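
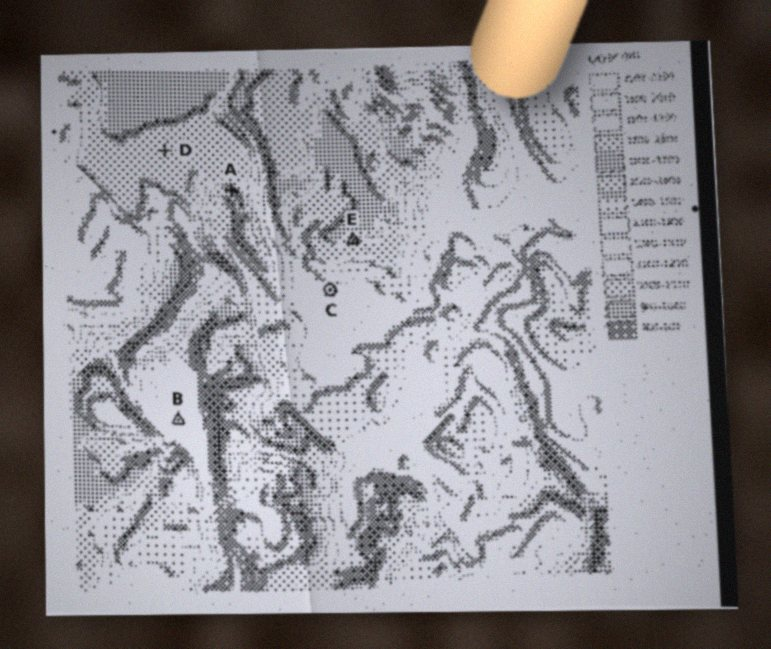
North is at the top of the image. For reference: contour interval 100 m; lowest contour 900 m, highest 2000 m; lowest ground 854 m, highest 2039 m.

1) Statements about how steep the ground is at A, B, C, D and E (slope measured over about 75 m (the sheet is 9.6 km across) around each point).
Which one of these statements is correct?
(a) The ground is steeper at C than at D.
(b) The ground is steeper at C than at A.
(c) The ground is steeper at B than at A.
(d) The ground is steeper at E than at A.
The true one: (a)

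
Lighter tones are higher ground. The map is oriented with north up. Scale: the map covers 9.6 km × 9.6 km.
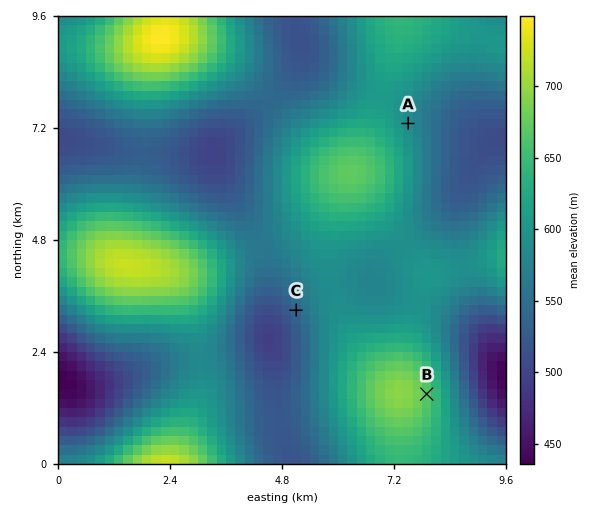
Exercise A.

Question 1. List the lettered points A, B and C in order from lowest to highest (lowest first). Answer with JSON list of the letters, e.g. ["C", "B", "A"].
["C", "A", "B"]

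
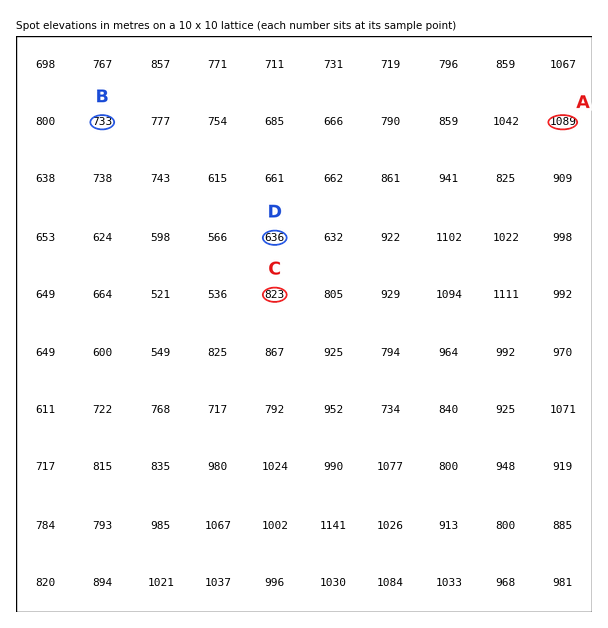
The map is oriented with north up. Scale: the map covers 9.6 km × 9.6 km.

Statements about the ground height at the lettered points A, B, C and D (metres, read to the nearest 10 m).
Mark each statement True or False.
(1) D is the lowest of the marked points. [True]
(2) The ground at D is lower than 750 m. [True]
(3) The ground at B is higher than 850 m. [False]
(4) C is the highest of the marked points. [False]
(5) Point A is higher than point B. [True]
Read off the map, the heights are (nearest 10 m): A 1090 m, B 730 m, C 820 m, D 640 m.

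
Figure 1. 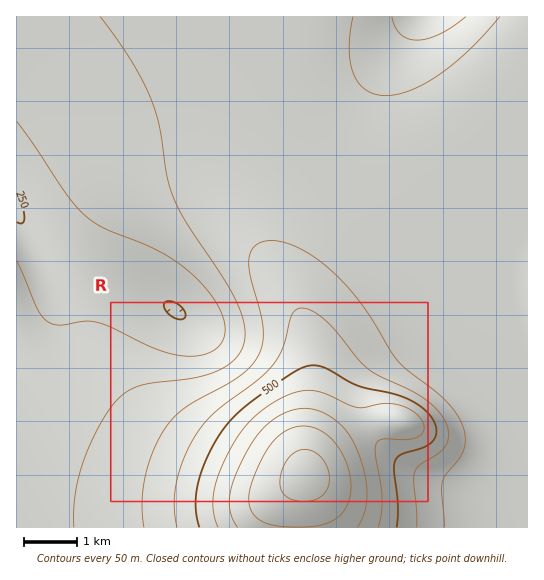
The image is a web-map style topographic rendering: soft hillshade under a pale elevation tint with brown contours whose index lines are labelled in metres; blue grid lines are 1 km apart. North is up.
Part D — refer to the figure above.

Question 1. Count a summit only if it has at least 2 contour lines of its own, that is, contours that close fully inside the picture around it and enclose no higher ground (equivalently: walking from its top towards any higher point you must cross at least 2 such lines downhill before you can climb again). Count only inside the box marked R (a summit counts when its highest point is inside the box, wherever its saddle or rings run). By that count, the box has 1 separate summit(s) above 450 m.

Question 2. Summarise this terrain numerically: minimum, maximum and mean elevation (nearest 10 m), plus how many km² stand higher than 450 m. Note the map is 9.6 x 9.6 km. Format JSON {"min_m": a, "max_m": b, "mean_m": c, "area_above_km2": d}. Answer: {"min_m": 240, "max_m": 720, "mean_m": 380, "area_above_km2": 13.6}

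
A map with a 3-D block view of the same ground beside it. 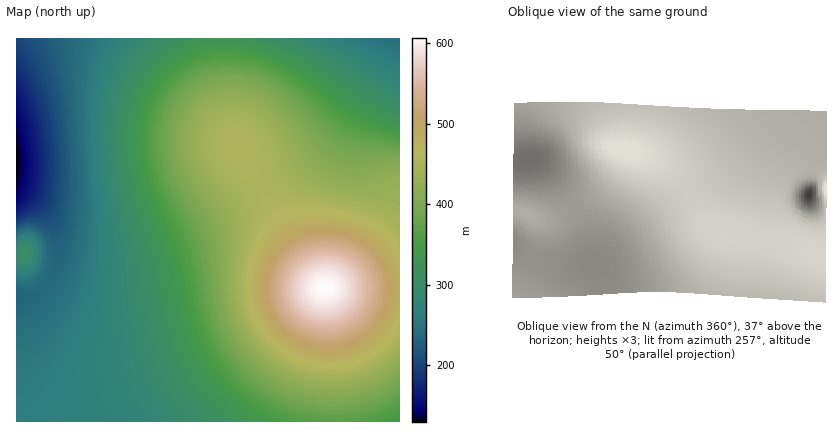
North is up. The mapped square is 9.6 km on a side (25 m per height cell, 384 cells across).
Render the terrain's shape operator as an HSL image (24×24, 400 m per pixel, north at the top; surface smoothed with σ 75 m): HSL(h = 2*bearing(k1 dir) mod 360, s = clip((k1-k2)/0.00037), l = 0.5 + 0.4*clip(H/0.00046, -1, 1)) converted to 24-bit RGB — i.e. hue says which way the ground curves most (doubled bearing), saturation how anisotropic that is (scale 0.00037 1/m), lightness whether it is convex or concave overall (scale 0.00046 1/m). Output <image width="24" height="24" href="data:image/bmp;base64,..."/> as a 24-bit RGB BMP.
<image width="24" height="24" href="data:image/bmp;base64,Qk32BgAAAAAAADYAAAAoAAAAGAAAABgAAAABABgAAAAAAMAGAAATCwAAEwsAAAAAAAAAAAAAgH6BgH6CgX2CgX2CgnyCgnyCg3uDg3qDhHmDhXiChnaBh3WAiHR+iXN7inN2i3NyjHhyjX5yjYVyjYtyiY1zgo1zfIxzd4xzgH2CgX2CgX2CgXyCgnyCgnuDg3qDhHmEhXiEhneEh3WEiHSCinOAi3J8jHF4jXFyjnZxj35xj4ZxkI9xiZBygY9yeo5zdI1zgHyDgXyDgXyDgnyDgnuDgnuDg3qEg3mFhXeGh3aHiHSHinOGi3GDjXB/jnB6kG9zkXRvkn5vkolwkpNwiJJxfpJxdpFyco91gXuEgnuEgnuEg3uEgnuEgnqEgnmEg3iFhHeGhXWHiHOJi3KKjXCIj2+EkW5+km11lHFtlX5uloxuk5ZuhpZvepVwcZNxcpF6gnqGg3qFhHuFhHuFg3qEg3qEgnmFgniFgnaGg3SIhXOJiXGMjm+OkW2LlGyFlmx8mGxvmXxtmo9uk5tugptucplucJZ4cZOBg3mHhHmHhXqGhXqGhXqFhHmFg3mFgniFgXaGgXSHgnKJhHCMiG6PkGyTlmuSmWyJnG58nHdxnI9zk51zfZ5xb513b5mDcJWMhXh/hHqEh3mGhnmFhnmEhXmFg3mFgniFgHaFf3WHfnOIfnGLf26PhGyTjWuYmm2cn3KUn3qGnI2CkJ2CfJ+AdZ6McZuWcJSXmphZbIltf3iEh3iEhniDhXmDhXiEgniEgHeEfXaFenSHd3KJdG+NdG2TeGyYgm+ekHeinoSjn5Gdk52biKCee5igc4ydcIKZ2uwNLrVXZYSNh3eFh3eBhniBhXiChHiDgXiDfXiDeHaEdHeHcXiLbXmRa3mYbXued4CjhomllZOlmJWljoulgH2jd3OgdW+b/f9jAOmrOnWkhHOIiHZ/h3d/hXd/hHiAgnmBfnqAeXuBdoCEcYaKbI2RZ5WZZ52gbqSjfKOejZ+ZnpKbo4WinniklG+ijmuc/fHOFFL7Gii2gm2LiXV9iHZ9hnZ9hXd+gnl+gHt9e399doR+cIqAapKCY5qFX6KFYaZ/aaZ2gKF2nJh+n3h7o26JomeRnmWR/+qu/w73Zxy4jGuNinR7iXV8h3V8hnZ8hHh7gnp6f4F6doV2b4x1aJN0YZtyW6JuWKdkXqdbe6Njmp5pnX5qoGRqol91oF14/+Ua7ABSqjumjW+AinR5iXV7iHV9h3Z9hnd7hHp5hIN6fIh2co5waZVrYZtoXKBiWaNaY6JZd55ekJljl4JlmmZhnltmoVlovKsutDc5ll94i3N4iXV5iXZ8iXZ/iHZ/h3d+hnp6hoN7gYl4eY9zb5VsZZplYJ1hX55dZpxec5ZihZBnjX9pkmVkmV1qnl1pjn9jkW1li3FxiXd2iHd6h3d/iHeCiHeDiHmCh3t/h4J9hYp8f493dpRxbZdsZ5poZZlmZ5Vmb49pe4dvg3pyiWx3kmmAk3WEhXlyh3x0h353hn15hXt8hXqCh3mGiHmIiXqIiH6Fh4GBh4qAgo58fJJ4dJRzb5VybZRybZBzcIp2dIN7dneAeXGIdHOQfZiag4B2hYR3hoV5hIN8gn5+gXyEgXqGgnqIhHyJhn+Jh4SHh4mEhI2BgJB+e5F8d5F9dZB+c42Bc4mFcoSIb36LbISSbpybc6OLfYN2foZ3foZ4fIR7fYOBe3+FenuHenqJfXyKgICKhIWJhoqIhY2Fg4+DgY+Dfo6Feo2Id4yMc4aMb4SNbIiQapaUa5uDc5pudoZ1d4l1d4l3eId9eYeEeYSIeIGJeICLe4KMfoWMg4qMhYyKho2Iho2HhYyIgouKfoeLeYOLdIGMcYSNb4yPbpCFb5BxhpBuc4l4c4t4dYt6dop/doqFdoqKdYeMdoeNeImNfIyNgI2Lg42JhY2HhoyHh4qIhIaJgICKe32Kd3yLdX+KdYaIdod9fYd0iYRxcox8co57c419dI2BdIyFc4yKc42NdI6Odo6NeY+KfI+GgI+Ego6Ch4yFiYmGiISJhn+KgXuKfHmJeXiGenyDfIB7gn54hXp0cY6Aco9/co5/c46Cco2Fco2IcY6Jco6JdI+Hdo+DeZB/e5B8gY9+hoyAiYmCiIGEin2JiHqKhniJhHeHg3iEg3l/g3d6hHV3co+Dco+Bco6Bco6Cco2EcY2FcY6FcY6Eco+Bc498dZB3e5B2gZB4ho56iYp9h4F/iHyEi3iJjHWLi3SKiXWGh3WChnZ/hXZ8c4+Fc46Dc42Cc42Cc4yCcoyCcYyCcY1/cY57co92dZByfJFyg5Fzh5Bzh411h4h6hHx+iXiIjHONj3GPjnGLjHKHiXSDh3aB"/>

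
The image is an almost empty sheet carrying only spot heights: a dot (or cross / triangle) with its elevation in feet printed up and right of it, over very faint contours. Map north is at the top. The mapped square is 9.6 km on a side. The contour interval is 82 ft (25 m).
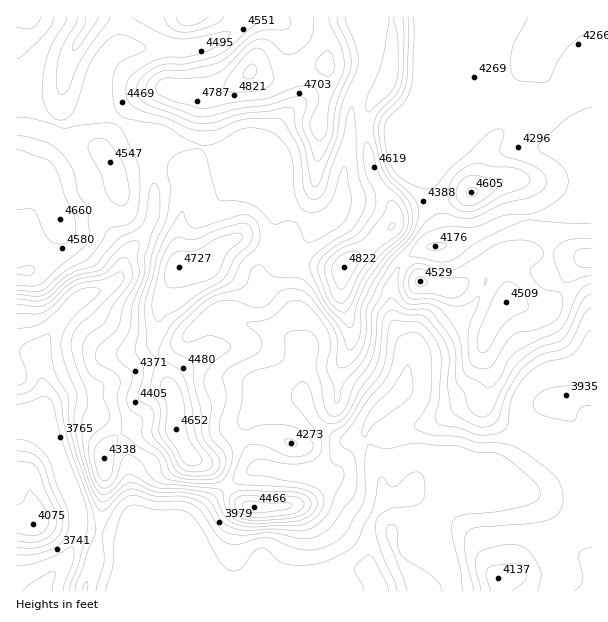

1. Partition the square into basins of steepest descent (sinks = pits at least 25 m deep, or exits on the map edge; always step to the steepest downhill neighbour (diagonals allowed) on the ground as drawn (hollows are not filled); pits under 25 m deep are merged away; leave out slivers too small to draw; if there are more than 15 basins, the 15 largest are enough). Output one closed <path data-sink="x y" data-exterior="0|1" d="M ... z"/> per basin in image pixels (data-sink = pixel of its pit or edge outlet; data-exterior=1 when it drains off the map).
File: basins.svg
<path data-sink="41 591" data-exterior="1" d="M591 16l-575 1 1 575 68-1 9-27 8-43 2-32-1-31 5-12 17-14 12-4 37 0 13 25 5 5 20 10 23 29 14 9 23 2 30-4 9-5 13-11 6-9-5-9-19-22-16-5 6-15 7-10 9-6 21-8 4-3 1-29 11-22 3-14-2-12-8-24 1-33 43-35 8-8 2-8 3-4 44-13 28-6 7-8 8-32 7-13 7-7 31-11 26-12 16-10 6-12 13-2z"/><path data-sink="378 591" data-exterior="1" d="M384 232l-41 35-1 33 8 24 2 12-3 14-11 22-1 29-4 3-21 8-9 6-7 10-6 15 16 5 19 22 5 9-6 9-13 11-9 5-30 4-23-2-14-9-23-29-20-10-5-5-13-25-37 0-12 4-17 14-5 12 1 31-2 32-8 43-9 23 1 5 412 0 1-14 16-4 3-5 4-12 14-16 33-15 21-13-7-12-7-22-8-14-14-13-56-30-8-6-6-9 0-9 4-14 0-13-4-11-2-12 5-15 18-30-35-17-27 2-21-6-32-37z"/><path data-sink="435 246" data-exterior="0" d="M591 86l-12 2-3 10-19 12-26 12-31 11-7 7-7 13-8 32-7 8-61 15-14 8-2 8-9 9 0 4 11 15 26 30 21 6 13 0 23-23 40-13 12 0 11 2 25 0 12 4 13-1z"/>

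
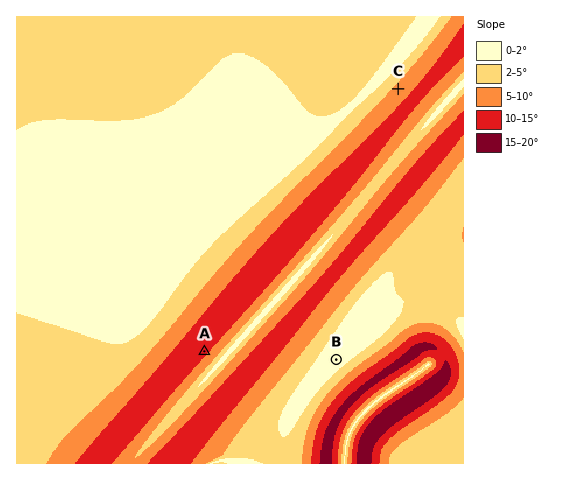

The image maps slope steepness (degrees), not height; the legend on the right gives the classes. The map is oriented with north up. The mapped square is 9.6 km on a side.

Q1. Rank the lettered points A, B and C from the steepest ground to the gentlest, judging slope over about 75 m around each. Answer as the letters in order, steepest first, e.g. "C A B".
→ A C B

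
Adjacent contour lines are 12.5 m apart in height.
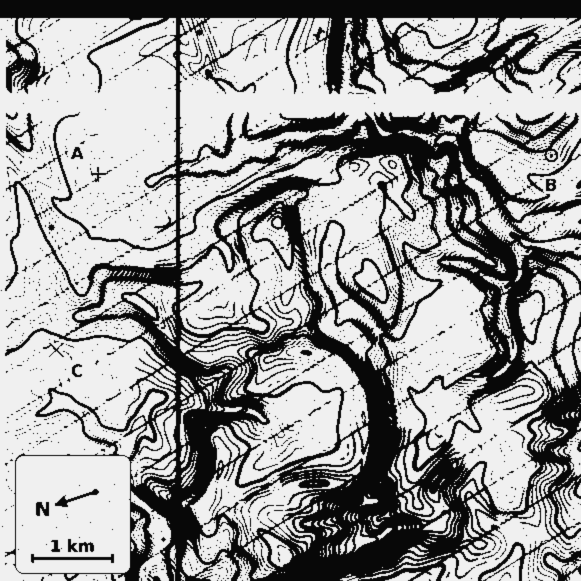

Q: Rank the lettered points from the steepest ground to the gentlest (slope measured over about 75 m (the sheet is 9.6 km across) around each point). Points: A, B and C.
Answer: B C A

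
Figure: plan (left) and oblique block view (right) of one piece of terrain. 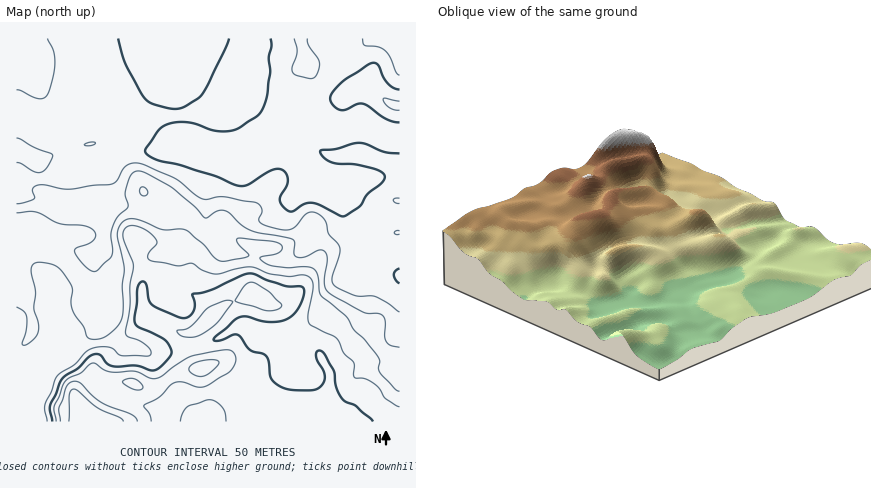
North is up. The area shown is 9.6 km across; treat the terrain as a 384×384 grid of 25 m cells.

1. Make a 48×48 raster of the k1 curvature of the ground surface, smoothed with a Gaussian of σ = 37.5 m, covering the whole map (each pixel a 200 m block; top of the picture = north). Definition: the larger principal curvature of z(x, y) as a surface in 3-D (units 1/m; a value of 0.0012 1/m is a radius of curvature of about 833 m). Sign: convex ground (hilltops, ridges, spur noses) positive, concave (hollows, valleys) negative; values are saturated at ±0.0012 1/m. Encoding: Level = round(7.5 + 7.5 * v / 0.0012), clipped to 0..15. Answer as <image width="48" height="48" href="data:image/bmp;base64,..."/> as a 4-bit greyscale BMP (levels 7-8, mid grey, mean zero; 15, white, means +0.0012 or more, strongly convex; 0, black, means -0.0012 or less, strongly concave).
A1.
<image width="48" height="48" href="data:image/bmp;base64,Qk32BAAAAAAAAHYAAAAoAAAAMAAAADAAAAABAAQAAAAAAIAEAAATCwAAEwsAABAAAAAAAAAAAAAAABEREQAiIiIAMzMzAERERABVVVUAZmZmAHd3dwCIiIgAmZmZAKqqqgC7u7sAzMzMAN3d3QDu7u4A////AHd1X8ib3//sqHiJmamIiamHeIh4mZmqmIiL77reyoiZh3eJiaqZiKiIiZmIiJh3mXeKzd/6d3iIiHeJeKmHeJiJq7upmaqIqYd3Wf+nd3eauoeIiZd3d4m7qZiqmIu7lod3e/+Yirzf7rdnmod4h4qXd3echmq6hoh4nO/r///9q/2pq4eJh4p3d3achouXh4iIqYnv2Ym7dq3//8qod5p3d3ermYl3iIiJl2WvtVeZdHmb3//KqqmHh4nKiZmJqneJl3eu+neIdnmJmKzrmZmIiJq4d4mam3eIiHiqrKh3dnmpl3e7dniJqqqpiIiHeId4iImYaMuHd3m7uXeKh3d5mImZmIiYdoh4iJmHd53Zis7u/piJh3iJh3l4qHiph4h4iZiId2jt7/yYz/qHeIiJmIh3qYirmIiIiZh3h2a+y5hkfP6nZ5q6qYiaqZiLqoiIiIh3iHevp3d2iq3MurzMyonMqZmJmHiIiIiIeHevlniJuYm7zMuazZq4iHiYhneZiIiYeIi/l4m7qIiZrMuprtqFd2eah3iZiJmZiJm+qZqZeImavbqpm/xlZ3d5l4iZmZiIiYe8qql5iJiZvJeIis2md3d5lompmYd3iHfLiIh5mYeIm4Z3eLzJdnd5p4mYiYh2eIrad4d4qXZ4iZiZhovLl3eKqXiIiIiHdnvZd4iJuoiIis3tlnq7upmaqHeImIiZh53avLuqqIiK3v//6XmpmZiImGeb3t3cqr7/7Kmqh4m9yoiIvrmXeIiImqveyqqqh6/bl2iZh4u6h3d2WuyoeImZmu3adniJd6y5h3iJmZqYh3iYeN26mZmIeYmpd4eJiIiZiIiaupqqqqqYecuYd4iIiWiYiaqZqYeaqZq7mJqqqql2aKmHd3mavHiZvLu7u7qrqruodomHeKqHeIiHd4iquomaqHiIh3msu7qIdoiHZ5upiHeId4h4mGiZhmeIh2i9upmYiIiHd4q6mIiIh3d4mGiqdneId4rcl4iIiIiHd4iqiIiIh3d4mIrLqHd4iIq6h3iIiIh3d4iIh3iJmYm7ur27y6mIiIiId3d4iIh3eIh4h3m8zMzLu6p3irzLupiIh3eIiId3iIiIiKyomqqXeKh3eIiaqqmZh3eIiIiIiHeImrl2eJmHeJh3eIeIiIiJmHd3eIiYh3eImpd3iIiIiYiIiIeIiHiJmZmYiaqZiIiIiYd4mHd4mniIiIh4h3iqmqqqmZiIiZiIiYd4qXeJq3eJmIh4d3m5iIiIiIiIiJiIiIiZqYiK3XiamIh4d4q4d3d4iIiIiJiIiZqrupmt24iqh3iId4uXd3d4eIiIiJmIiIiJq6q8qImqh3iIiKqHd3d3d4iYiImIiHd4iamqhZqqmIiHeKmHd4d3d4iZiImYd4d4iJmahqmKqIeHiah3eIh3iIiJiIiXd4d4h4mrh5h5qIiHipd3eIiIiIeJmIiZiHh4iIirmIh5qIiImYh3d4iIiHeImYiamIiImIial4d5p4mZmIiId3iId3d4mYiZeImZmph4hw=="/>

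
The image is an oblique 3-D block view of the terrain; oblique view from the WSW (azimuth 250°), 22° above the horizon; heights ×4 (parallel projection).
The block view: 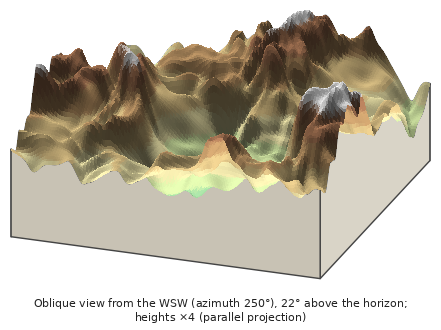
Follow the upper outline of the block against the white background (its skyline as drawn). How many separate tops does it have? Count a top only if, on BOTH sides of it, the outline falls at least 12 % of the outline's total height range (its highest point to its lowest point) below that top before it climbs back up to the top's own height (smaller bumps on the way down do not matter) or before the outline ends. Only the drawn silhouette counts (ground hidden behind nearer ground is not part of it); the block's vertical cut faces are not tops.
3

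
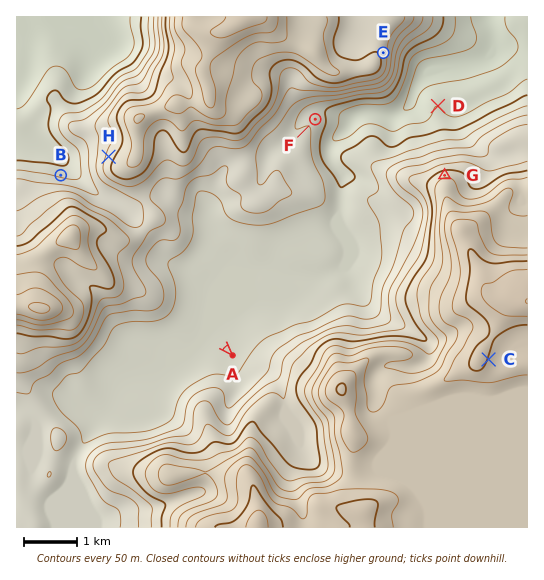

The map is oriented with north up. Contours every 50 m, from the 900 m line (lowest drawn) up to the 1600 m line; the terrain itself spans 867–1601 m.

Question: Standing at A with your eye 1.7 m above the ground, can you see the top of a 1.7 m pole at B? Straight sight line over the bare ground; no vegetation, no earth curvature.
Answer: no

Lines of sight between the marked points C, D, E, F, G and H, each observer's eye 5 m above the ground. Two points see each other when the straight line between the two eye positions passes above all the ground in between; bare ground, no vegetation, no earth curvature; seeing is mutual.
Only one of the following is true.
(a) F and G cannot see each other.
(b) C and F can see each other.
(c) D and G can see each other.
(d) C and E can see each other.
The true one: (c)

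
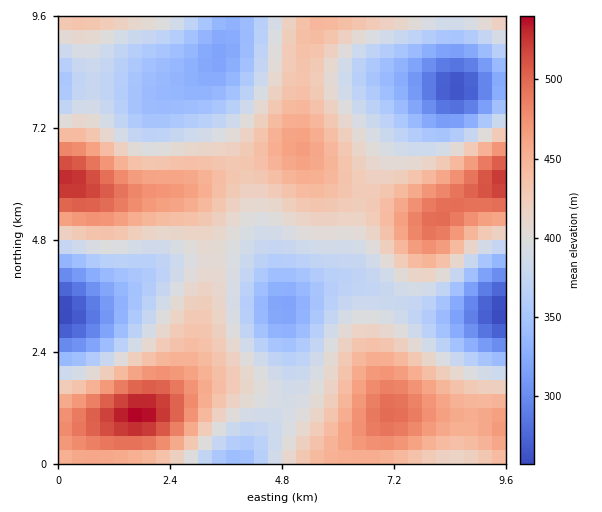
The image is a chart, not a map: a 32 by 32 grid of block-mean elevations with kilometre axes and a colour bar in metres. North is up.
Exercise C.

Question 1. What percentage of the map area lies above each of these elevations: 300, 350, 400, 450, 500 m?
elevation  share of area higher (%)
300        96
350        82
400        54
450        21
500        4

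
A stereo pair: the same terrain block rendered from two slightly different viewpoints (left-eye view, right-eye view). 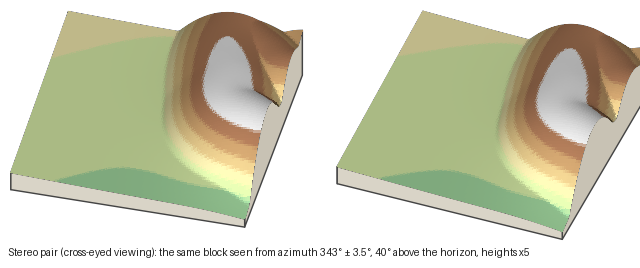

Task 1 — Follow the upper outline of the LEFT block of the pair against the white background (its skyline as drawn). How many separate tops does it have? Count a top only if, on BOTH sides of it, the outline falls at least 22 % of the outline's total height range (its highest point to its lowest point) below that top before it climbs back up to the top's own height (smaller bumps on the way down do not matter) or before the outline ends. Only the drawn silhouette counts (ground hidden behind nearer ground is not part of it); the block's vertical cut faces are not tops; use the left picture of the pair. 0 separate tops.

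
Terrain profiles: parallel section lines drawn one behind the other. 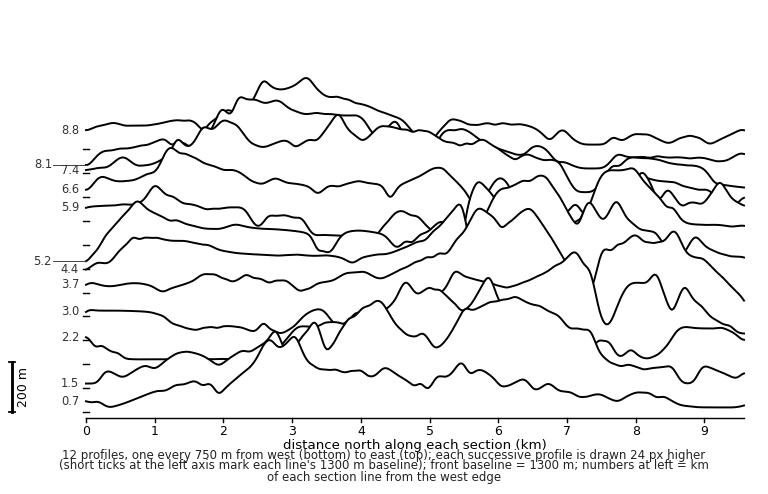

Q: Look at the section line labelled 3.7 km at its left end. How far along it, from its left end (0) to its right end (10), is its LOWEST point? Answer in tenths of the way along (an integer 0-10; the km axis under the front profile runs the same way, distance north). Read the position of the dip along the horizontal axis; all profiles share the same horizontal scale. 10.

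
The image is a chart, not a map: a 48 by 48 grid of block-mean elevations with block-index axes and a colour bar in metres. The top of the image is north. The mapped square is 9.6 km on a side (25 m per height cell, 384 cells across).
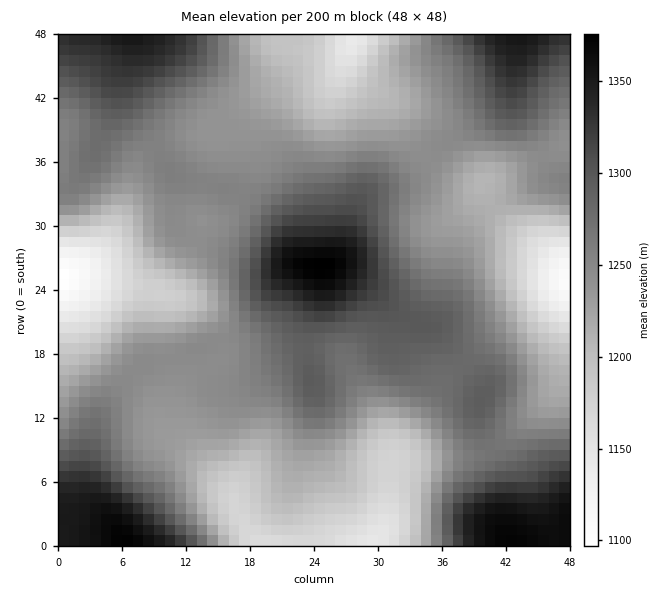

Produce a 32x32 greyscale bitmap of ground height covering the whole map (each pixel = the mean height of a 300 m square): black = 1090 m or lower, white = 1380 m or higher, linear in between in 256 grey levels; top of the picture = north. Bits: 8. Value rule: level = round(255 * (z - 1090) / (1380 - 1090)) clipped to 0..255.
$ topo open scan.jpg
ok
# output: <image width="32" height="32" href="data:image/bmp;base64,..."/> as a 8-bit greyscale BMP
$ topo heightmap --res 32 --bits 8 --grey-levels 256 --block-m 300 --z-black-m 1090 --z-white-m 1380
<image width="32" height="32" href="data:image/bmp;base64,Qk02CAAAAAAAADYEAAAoAAAAIAAAACAAAAABAAgAAAAAAAAEAAATCwAAEwsAAAABAAAAAAAAAAAAAAEBAQACAgIAAwMDAAQEBAAFBQUABgYGAAcHBwAICAgACQkJAAoKCgALCwsADAwMAA0NDQAODg4ADw8PABAQEAAREREAEhISABMTEwAUFBQAFRUVABYWFgAXFxcAGBgYABkZGQAaGhoAGxsbABwcHAAdHR0AHh4eAB8fHwAgICAAISEhACIiIgAjIyMAJCQkACUlJQAmJiYAJycnACgoKAApKSkAKioqACsrKwAsLCwALS0tAC4uLgAvLy8AMDAwADExMQAyMjIAMzMzADQ0NAA1NTUANjY2ADc3NwA4ODgAOTk5ADo6OgA7OzsAPDw8AD09PQA+Pj4APz8/AEBAQABBQUEAQkJCAENDQwBEREQARUVFAEZGRgBHR0cASEhIAElJSQBKSkoAS0tLAExMTABNTU0ATk5OAE9PTwBQUFAAUVFRAFJSUgBTU1MAVFRUAFVVVQBWVlYAV1dXAFhYWABZWVkAWlpaAFtbWwBcXFwAXV1dAF5eXgBfX18AYGBgAGFhYQBiYmIAY2NjAGRkZABlZWUAZmZmAGdnZwBoaGgAaWlpAGpqagBra2sAbGxsAG1tbQBubm4Ab29vAHBwcABxcXEAcnJyAHNzcwB0dHQAdXV1AHZ2dgB3d3cAeHh4AHl5eQB6enoAe3t7AHx8fAB9fX0Afn5+AH9/fwCAgIAAgYGBAIKCggCDg4MAhISEAIWFhQCGhoYAh4eHAIiIiACJiYkAioqKAIuLiwCMjIwAjY2NAI6OjgCPj48AkJCQAJGRkQCSkpIAk5OTAJSUlACVlZUAlpaWAJeXlwCYmJgAmZmZAJqamgCbm5sAnJycAJ2dnQCenp4An5+fAKCgoAChoaEAoqKiAKOjowCkpKQApaWlAKampgCnp6cAqKioAKmpqQCqqqoAq6urAKysrACtra0Arq6uAK+vrwCwsLAAsbGxALKysgCzs7MAtLS0ALW1tQC2trYAt7e3ALi4uAC5ubkAurq6ALu7uwC8vLwAvb29AL6+vgC/v78AwMDAAMHBwQDCwsIAw8PDAMTExADFxcUAxsbGAMfHxwDIyMgAycnJAMrKygDLy8sAzMzMAM3NzQDOzs4Az8/PANDQ0ADR0dEA0tLSANPT0wDU1NQA1dXVANbW1gDX19cA2NjYANnZ2QDa2toA29vbANzc3ADd3d0A3t7eAN/f3wDg4OAA4eHhAOLi4gDj4+MA5OTkAOXl5QDm5uYA5+fnAOjo6ADp6ekA6urqAOvr6wDs7OwA7e3tAO7u7gDv7+8A8PDwAPHx8QDy8vIA8/PzAPT09AD19fUA9vb2APf39wD4+PgA+fn5APr6+gD7+/sA/Pz8AP39/QD+/v4A////AOXo7/b37uDMr4hhSEFERkdEPjcyNERhirfa7fX29PDw5ejv9O7eya+QblJHS1NVUUtHQzs3QV6Lvd3s8vLv7vDl5uvp28eyl3ldS0lUX2NdVlRQRT9GXoi10eHp5+Tm7N7f39O/rp6Jb1lMTFdkamdjYFpNR0tcfaK4x9LS0NfhzdDLuaOWjX9tXlVSW2hvb2xoXlBKTFdxj6Crtbm9xs65vrimkoeBenFrZl9hbHV2c21gUUpLVWyGlp6ip661uaSuq5yKgX57eHd2cGxyfYOBeWpZT1FddIycoZ2anaGjlKKkl4iAfn5+gIJ/enyJlZaNfGhfY3GFmaeqn5KMi4yHl5yViYKAgYKGiImIipemqJ2MfHh+ipajrrGmkoJ6e3uJkZCKhYOEhomLjZGVorCwo5aPkZieoaWtsq2ZgnRybniDiouJh4aHiYuOlZyos7CknZ6kqKelpamurJuCcWxhZ3KAiYuKiYmJio6XoKqxraOiqK6uq6moqKekk3xsZVJUX3GAhYWHi4uKjpmkrLCrpqetsbGwr62noJeFb2BYP0JMXW50c3Z+hYqSn6qyt7aysLK1tba1saeai3dgTkQpLzhIWF1cXWVzhZqst77HzMe+u7q4tbOwpZSBaU86LhUeKTpJT05QWm2Go7zJ0Nvi3M/GwLeuqqeejHZcQCkaCBMiNEVNUllmeY6oxdrm7/Tv4M/BsaSdm5SBalI5IhEMFCI1SFhlcXuGk6fF4fL5+/fo0ryomJCPiXpmTzklFiElLTpPZ3qDhouSoLvZ6u7w8OXQtZyMhYSBd2ZRPS8mRUVCRlhzhYmHiI2YrsnW2drc18WslIR+fHpzZlVHQEFwa19YYniIioaHi5KhtsLGx8nHu6aShH14c29pY11dY4+Ke25wf4uNi4yPkZeksLe5u764qJaKgXdvbG1yeHyCl5mQhH+HkZORkZGQkZafpqmttLSomI2Fem1obHeFjZGVnp2Sio6UlJCNjIyLjpOXmJuipZ2Si4d/c2xueIWNj5Wgo5uRkZOPiYaGhoeJjIuIiI2QjYmHiYeBfH6EiYqIk52lopqVkYuFg4OEhISDfXd3fH9/gISIi42RmJuXjoeTnKisp56VjIaDg4J/fHZsZWdtcHF1fIOKkp+ssaiaj5ylsrq3rJ+Ui4aCfnlzbGBWV19lZ2x2gYyYqbm/taWarLXAx8W9sKSYjoV9dG1nW05KUl5lbHiFkqCyxMvAr6W8wsnP0MzEuaydjX5xamNaS0BFV2dyf4uWpbrN1c29ssnN0Nba2dTLvaqTfWthXVdKODdMZHeGkp6vxdfe2szB1Nfa4eXj3NTFrpN5ZVxbWEw4Lj1YboOYqr7S4Obj2dA="/>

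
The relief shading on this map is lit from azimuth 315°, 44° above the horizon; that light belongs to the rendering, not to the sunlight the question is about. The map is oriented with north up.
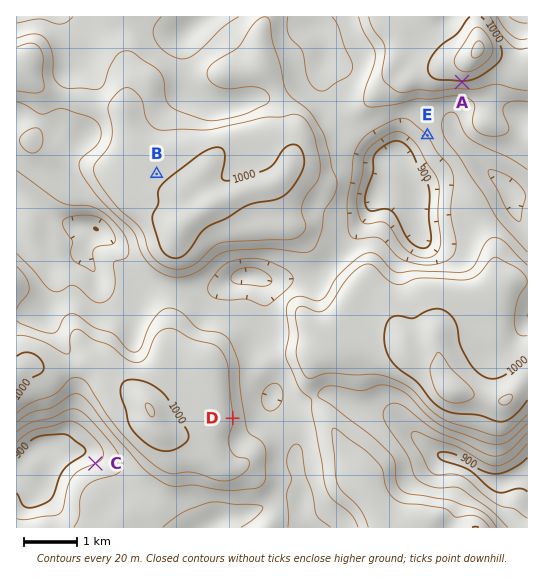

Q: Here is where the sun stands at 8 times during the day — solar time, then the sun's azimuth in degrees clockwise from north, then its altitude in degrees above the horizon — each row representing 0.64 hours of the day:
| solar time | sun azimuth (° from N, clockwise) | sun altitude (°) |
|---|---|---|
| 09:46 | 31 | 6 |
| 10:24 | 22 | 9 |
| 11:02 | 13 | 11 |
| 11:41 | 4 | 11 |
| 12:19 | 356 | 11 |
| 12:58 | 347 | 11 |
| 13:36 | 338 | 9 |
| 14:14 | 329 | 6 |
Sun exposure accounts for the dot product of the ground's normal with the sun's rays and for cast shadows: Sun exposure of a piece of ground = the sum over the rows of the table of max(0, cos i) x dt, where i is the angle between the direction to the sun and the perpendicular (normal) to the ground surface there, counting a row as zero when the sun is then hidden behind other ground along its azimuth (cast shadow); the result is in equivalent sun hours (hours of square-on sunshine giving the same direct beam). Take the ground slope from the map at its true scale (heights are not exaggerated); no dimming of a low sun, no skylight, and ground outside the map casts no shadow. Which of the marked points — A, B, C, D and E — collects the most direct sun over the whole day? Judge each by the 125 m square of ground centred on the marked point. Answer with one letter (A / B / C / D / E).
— C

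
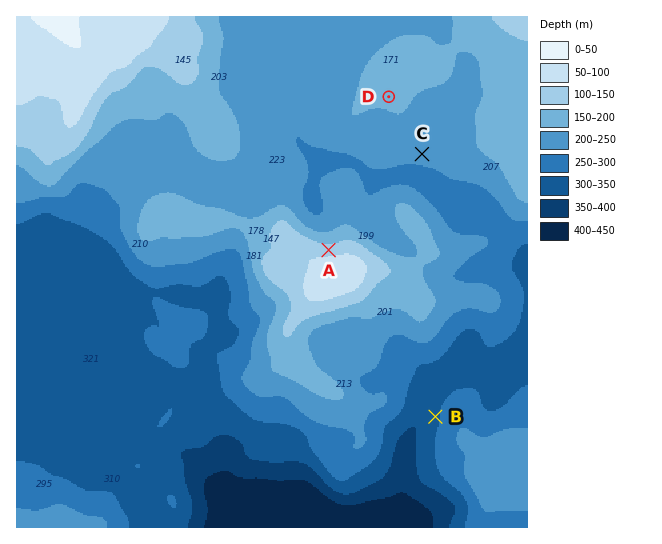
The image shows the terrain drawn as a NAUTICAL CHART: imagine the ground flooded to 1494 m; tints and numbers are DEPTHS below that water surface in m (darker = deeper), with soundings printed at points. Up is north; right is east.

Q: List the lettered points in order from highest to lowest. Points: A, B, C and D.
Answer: A D C B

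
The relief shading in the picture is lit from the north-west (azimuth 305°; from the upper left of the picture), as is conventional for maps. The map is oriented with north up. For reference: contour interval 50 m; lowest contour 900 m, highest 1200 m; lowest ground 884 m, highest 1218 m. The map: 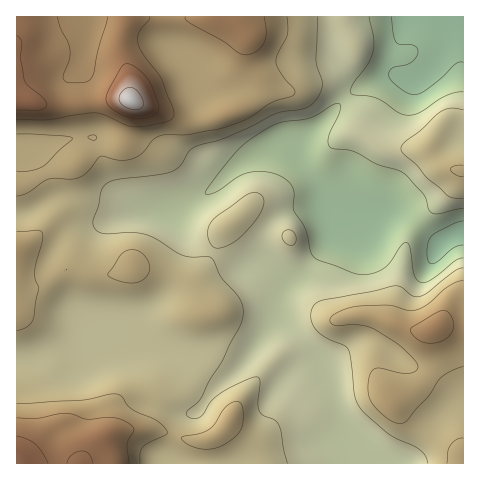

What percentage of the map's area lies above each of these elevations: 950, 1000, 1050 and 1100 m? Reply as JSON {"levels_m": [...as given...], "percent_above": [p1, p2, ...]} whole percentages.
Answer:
{"levels_m": [950, 1000, 1050, 1100], "percent_above": [86, 61, 28, 10]}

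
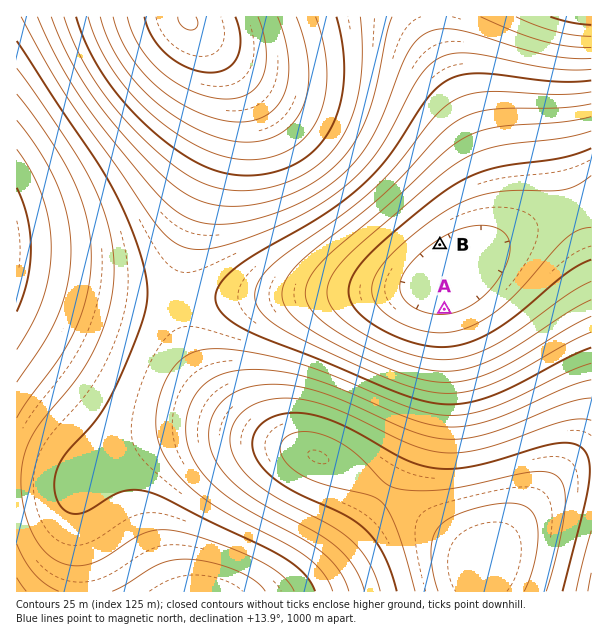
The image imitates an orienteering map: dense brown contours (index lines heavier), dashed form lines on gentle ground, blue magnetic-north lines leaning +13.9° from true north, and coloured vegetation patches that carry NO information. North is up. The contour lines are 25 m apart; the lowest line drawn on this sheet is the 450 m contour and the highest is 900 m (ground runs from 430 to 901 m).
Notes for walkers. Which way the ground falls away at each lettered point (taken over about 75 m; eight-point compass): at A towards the N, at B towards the SE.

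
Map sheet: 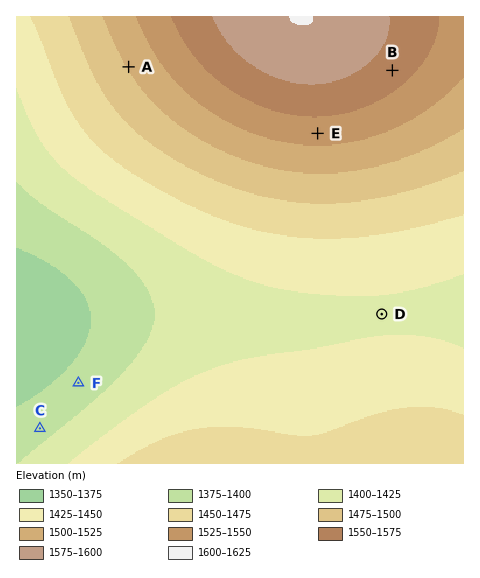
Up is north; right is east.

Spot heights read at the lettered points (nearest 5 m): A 1500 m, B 1560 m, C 1390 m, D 1425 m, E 1535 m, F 1385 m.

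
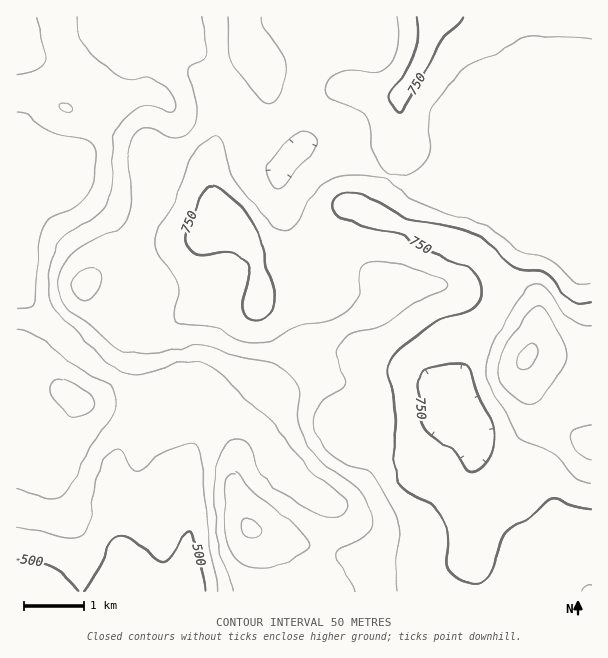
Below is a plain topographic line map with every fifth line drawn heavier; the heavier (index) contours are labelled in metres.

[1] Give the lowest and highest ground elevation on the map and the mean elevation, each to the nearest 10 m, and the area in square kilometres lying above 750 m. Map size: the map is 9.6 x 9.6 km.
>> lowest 470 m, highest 910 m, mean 670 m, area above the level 14.4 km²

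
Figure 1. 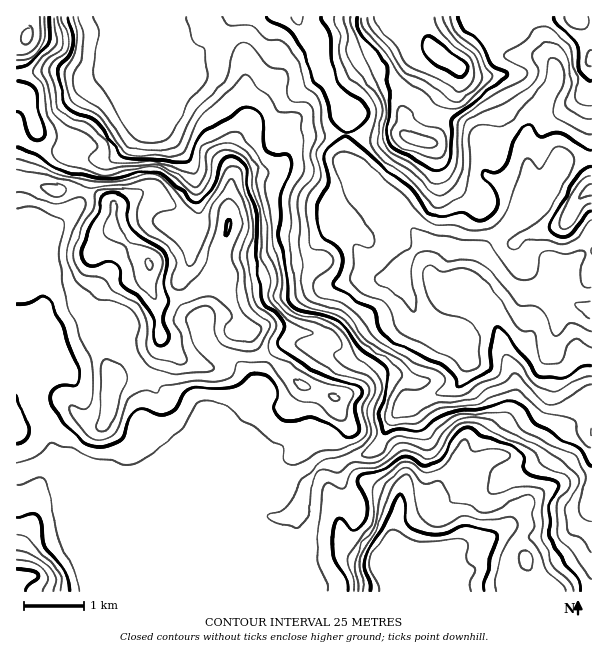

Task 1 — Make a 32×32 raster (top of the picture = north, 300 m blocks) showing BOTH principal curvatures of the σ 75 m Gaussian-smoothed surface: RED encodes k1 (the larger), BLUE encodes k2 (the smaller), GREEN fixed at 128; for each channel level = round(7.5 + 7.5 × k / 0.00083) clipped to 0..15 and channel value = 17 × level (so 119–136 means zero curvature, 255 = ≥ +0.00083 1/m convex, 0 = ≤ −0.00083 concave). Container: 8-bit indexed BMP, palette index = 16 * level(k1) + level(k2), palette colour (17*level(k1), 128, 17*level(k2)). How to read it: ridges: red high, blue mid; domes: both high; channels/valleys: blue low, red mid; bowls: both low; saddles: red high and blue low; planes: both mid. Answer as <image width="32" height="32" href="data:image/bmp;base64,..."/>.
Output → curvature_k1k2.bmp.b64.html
<image width="32" height="32" href="data:image/bmp;base64,Qk02CAAAAAAAADYEAAAoAAAAIAAAACAAAAABAAgAAAAAAAAEAAATCwAAEwsAAAABAAAAAAAAAIAAABGAAAAigAAAM4AAAESAAABVgAAAZoAAAHeAAACIgAAAmYAAAKqAAAC7gAAAzIAAAN2AAADugAAA/4AAAACAEQARgBEAIoARADOAEQBEgBEAVYARAGaAEQB3gBEAiIARAJmAEQCqgBEAu4ARAMyAEQDdgBEA7oARAP+AEQAAgCIAEYAiACKAIgAzgCIARIAiAFWAIgBmgCIAd4AiAIiAIgCZgCIAqoAiALuAIgDMgCIA3YAiAO6AIgD/gCIAAIAzABGAMwAigDMAM4AzAESAMwBVgDMAZoAzAHeAMwCIgDMAmYAzAKqAMwC7gDMAzIAzAN2AMwDugDMA/4AzAACARAARgEQAIoBEADOARABEgEQAVYBEAGaARAB3gEQAiIBEAJmARACqgEQAu4BEAMyARADdgEQA7oBEAP+ARAAAgFUAEYBVACKAVQAzgFUARIBVAFWAVQBmgFUAd4BVAIiAVQCZgFUAqoBVALuAVQDMgFUA3YBVAO6AVQD/gFUAAIBmABGAZgAigGYAM4BmAESAZgBVgGYAZoBmAHeAZgCIgGYAmYBmAKqAZgC7gGYAzIBmAN2AZgDugGYA/4BmAACAdwARgHcAIoB3ADOAdwBEgHcAVYB3AGaAdwB3gHcAiIB3AJmAdwCqgHcAu4B3AMyAdwDdgHcA7oB3AP+AdwAAgIgAEYCIACKAiAAzgIgARICIAFWAiABmgIgAd4CIAIiAiACZgIgAqoCIALuAiADMgIgA3YCIAO6AiAD/gIgAAICZABGAmQAigJkAM4CZAESAmQBVgJkAZoCZAHeAmQCIgJkAmYCZAKqAmQC7gJkAzICZAN2AmQDugJkA/4CZAACAqgARgKoAIoCqADOAqgBEgKoAVYCqAGaAqgB3gKoAiICqAJmAqgCqgKoAu4CqAMyAqgDdgKoA7oCqAP+AqgAAgLsAEYC7ACKAuwAzgLsARIC7AFWAuwBmgLsAd4C7AIiAuwCZgLsAqoC7ALuAuwDMgLsA3YC7AO6AuwD/gLsAAIDMABGAzAAigMwAM4DMAESAzABVgMwAZoDMAHeAzACIgMwAmYDMAKqAzAC7gMwAzIDMAN2AzADugMwA/4DMAACA3QARgN0AIoDdADOA3QBEgN0AVYDdAGaA3QB3gN0AiIDdAJmA3QCqgN0Au4DdAMyA3QDdgN0A7oDdAP+A3QAAgO4AEYDuACKA7gAzgO4ARIDuAFWA7gBmgO4Ad4DuAIiA7gCZgO4AqoDuALuA7gDMgO4A3YDuAO6A7gD/gO4AAID/ABGA/wAigP8AM4D/AESA/wBVgP8AZoD/AHeA/wCIgP8AmYD/AKqA/wC7gP8AzID/AN2A/wDugP8A/4D/AMbXtpSGh4eHh4iHh4eHmIaHdVLExYeHh5aldHaWx8miyNmidHeId3eHh4iHd3eHhoaVsvrJh4eXl7iVhNiVdXS1g4OHh4eHh4eHiIeHh4eFhqehxvm3x9fIl7eC15aFhaaWdYeHh4eHh4eHh4iHh4WGqJRg9qWEZLe318enlnOFhqd1h5eHd3d3d4eHhoaGdoS3hVDm13VklIR1x9iWZGSHl4aHmId3h3d3d4eHiJiFhMiTpMb5lJiGhXSU2Pa3gnaXhneHh4eGdnd3d4eHh6aRlMX3tPzD1oaXhpSUltfChYaGdJOFl4iGdnd3d4eHqLaCsGBy9oKS55fY6damqKO4lYWU2bWVh4eHh4eHh4aFhqXp1LDIk4P6x7aVlIWEcqiDltbY2GOFloZ2h4eGmJd1pve3cHKEptjptaWFlqa2lpTIlaX3g5epdmR1h5aWpZXp6KWFQICxgoGlyKeEldiXhZZzltilhaSEhaaUZXT599bo+MXE58SAlpbFpYSFyYeHdnW2yJOkp9jnx5SE9seEc4Kl2Mamt4NSg/eFZHSkd3eFhsWFktnItoKSpuWRcoOl5qWFhIZ0hHS3xpV0lqeHd3SnqIdy19iEgsna+tTk+Pq2Y3NldIN0dceWlpWlpoZ1hqeWdFLltXNSpdXFxpKVpKSmp4WDp6emx4WnlpVymIWGlpWlpve05ba21oSSYmFylXWVhJW4mKe3dIN0hKeHhoS2lZWn+IKB18nIlrmDhJVzZHWFt7e4uYOTqIZ0uXeFlMqodbb81oGU9qWElpS1y6SGhoW1lYODgreWdIOld3aDuLe35aWTc4P3t6ZjhYOVlJiYl3SCg4OUuLa01oJ2dYKUyOdzYnSmgfnqp4OodHWXh4eFk6aVqaaDlcT6gYWFtXC1+7WF19Ox+fmUlIVkhoeHhYOW2JWnuYSGcfbzxfj59fTn9fr4gGH29nGVlpalhXWDdJfYppSWhYeFgfrHtXKBYIDF6sOQc/j7sse5yIRjcoSFptfGcpaWdZZzwoOSY5XHwlCAcJLX6MVydcekYoO0xsnn+raBl5eFllS0htjFyNmDY3RjhraUtIaGp7i0taLn+8fYpFGWloSnhbiV1pOWpYJ2h3WEuJenqJa4yHN1QZP3hKLBcpWXg6W3ptnJhFOEhoeHh4SFp6eWhoTHgYNj1LSDlPmmg4aFgMbpsrRzU3Z3d4eHd3V0x4eXuIOClqa2o5am2fj158mRYfTUgZOTdXd3d3d3h4a3l5e4gYOplmLYuMj6x3OEpYFx+vro+aKFh4eHd4eGlqiXqJZydJWTxsen95aTk6aWcoTkx+iEcoWHh4eHh5iVlZWVgpWktdrph6bEU2SGqLfD2cc="/>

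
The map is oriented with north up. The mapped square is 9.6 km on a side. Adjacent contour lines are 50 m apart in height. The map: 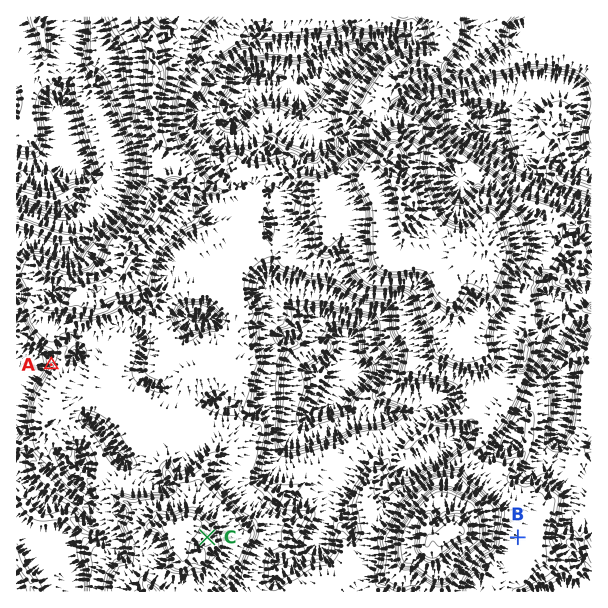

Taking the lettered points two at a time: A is below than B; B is below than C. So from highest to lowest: C B A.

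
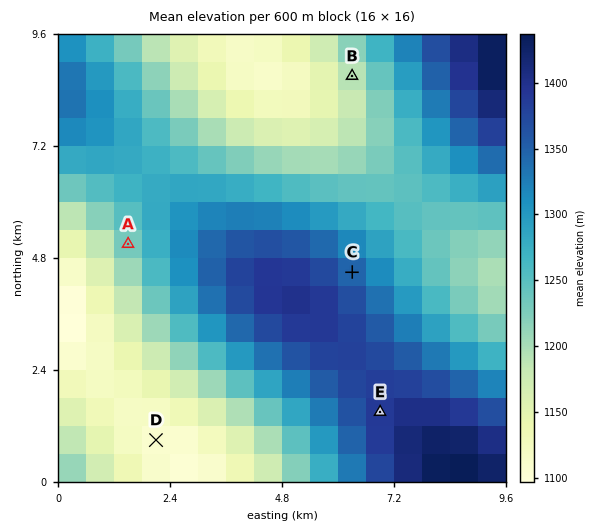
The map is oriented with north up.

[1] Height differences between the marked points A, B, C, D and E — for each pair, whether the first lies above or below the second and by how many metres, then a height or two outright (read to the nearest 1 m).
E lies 283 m above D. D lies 240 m below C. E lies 201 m above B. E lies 159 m above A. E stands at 1390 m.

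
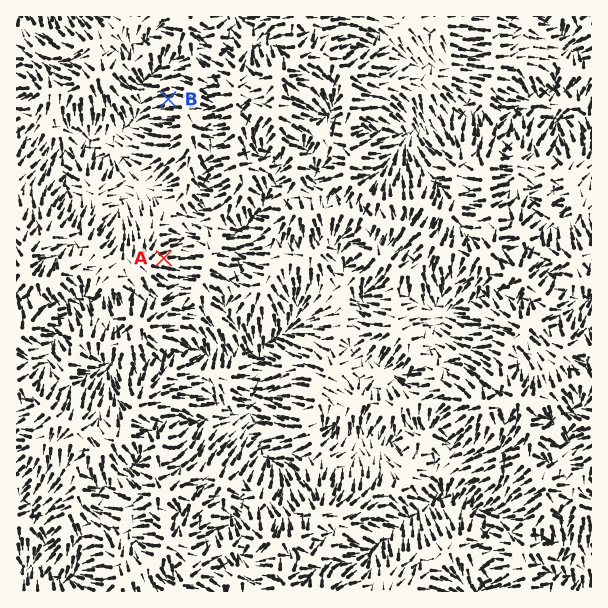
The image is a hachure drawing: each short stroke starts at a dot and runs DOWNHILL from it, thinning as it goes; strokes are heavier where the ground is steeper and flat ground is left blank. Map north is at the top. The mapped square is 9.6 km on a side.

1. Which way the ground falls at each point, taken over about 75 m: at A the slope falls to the E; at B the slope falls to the W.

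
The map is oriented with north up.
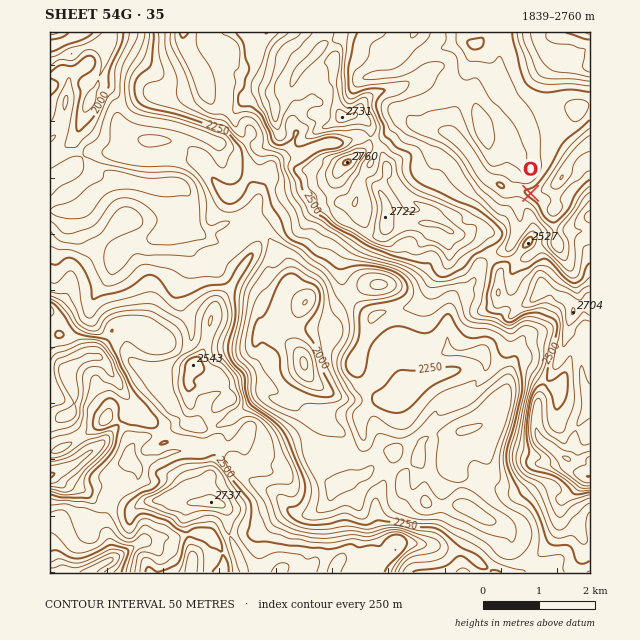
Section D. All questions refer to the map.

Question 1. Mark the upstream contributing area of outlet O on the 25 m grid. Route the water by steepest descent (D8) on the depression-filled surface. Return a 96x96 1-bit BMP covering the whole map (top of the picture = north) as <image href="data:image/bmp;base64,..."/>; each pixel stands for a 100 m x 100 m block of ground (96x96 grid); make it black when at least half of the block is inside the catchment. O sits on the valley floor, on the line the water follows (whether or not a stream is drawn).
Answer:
<image width="96" height="96" href="data:image/bmp;base64,Qk2+BAAAAAAAAD4AAAAoAAAAYAAAAGAAAAABAAEAAAAAAIAEAAATCwAAEwsAAAIAAAAAAAAA////AAAAAAAAAAAAAAAAAAAAAAAAAAAAAAAAAAAAAAAAAAAAAAAAAAAAAAAAAAAAAAAAAAAAAAAAAAAAAAAAAAAAAAAAAAAAAAAAAAAAAAAAAAAAAAAAAAAAAAAAAAAAAAAAAAAAAAAAAAAAAAAAAAAAAAAAAAAAAAAAAAAAAAAAAAAAAAAAAAAAAAAAAAAAAAAAAAAAAAAAAAAAAAAAAAAAAAAAAAAAAAAAAAAAAAAAAAAAAAAAAAAAAAAAAAAAAAAAAAAAAAAAAAAAAAAAAAAAAAAAAAAAAAAAAAAAAAAAAAAAAAAAAAAAAAAAAAAAAAAAAAAAAAAAAAAAAAAAAAAAAAAAAAAAAAAAAAAAAAAAAAAAAAAAAAAAAAAAAAAAAAAAAAAAAAAAAAAAAAAAAAAAAAAAAAAAAAAAAAAAAAAAAAAAAAAAAAAAAAAAAAAAAAAAAAAAAAAAAAAAAAAAAAAAAAAAAAAAAAAAAAAAAAAAAAAAAAAAAAAAAAAAAAAAAAAAAAAAAAAAAAAAAAAAAAAAAAAAAAAAAAAAAAAAAAAAAAAAAAAAAAAAAAAAAAAAAAAAAAAAAAAAAAAAAAAAAAAAAAAAAAAAAAAAAAAAAAAAAAAAAAAAAAAAAAAAAAAAAAAAAAAAAAAAAAAAAAAAAAAAAAAAAAAAAAAAAAAAAAAAAAAAAAAAAAAAAAAAAAAAAAAAAAAAAAAAAAAAAAAAAAAAAAAAAAAAAAAAAAAAAAAAAAAAAAAAAAAAAAAAAAAAAAAAAAAAAAAAAAAAAAAAAAAAAAAAAAAAAAAAAAAAAAAAAAAAAAAAAAAAAAAAAAAAAAAAAAAAAAAAAAAAAAAAAAAAAAAAAAAAAAAAAAAAAAAAAAAAAAAAAAAAgAAAAAAAAAAAAAABwAAAAAAAAAAAAAAD4AAAAAAAAAAAAAAD8AAAAAAAAAAAAAAH+AAAAAAAAAAAAAAf/AAAAAAAAAAA4AH//AAAAAAAAAAD8Af//AAAAAAAAAAP/////AAAAAAAAAAf////+AAAAAAAAAA/////+AAAAAAAAAA/////8AAAAAAAAAA/////8AAAAAAAAAA/////+AAAAAAAAAA/////+AAAAAAAAAAf////+AAAAAAAAAAf////+AAAAAAAAAAf////8AAAAAAAAAAP////8AAAAAAAAAAD////4AAAAAAAAAAB////4AAAAAAAAAAA////wAAAAAAAAAAAf///wAAAAAAAAAAAf///wAAAAAAAAAAAf///gAAAAAAAAAAAf//4AAAAAAAAAAAA///4AAAAAAAAAAAB///wAAAAAAAAAAAB///wAAAAAAAAAAAA///gAAAAAAAAAAAAf//gAAAAAAAAAAAAH/+AAAAAAAAAAAAAAfgAAAAAAAAAAAAAAPAAAAAAAAAAAAAAACAAAAAAAAAAAAAAAAAAAAAAAAAAAAAAAAAAAAAAAAAAAAAAAAAAAAAAAAAAAAAAAAAAAAAAAAAAAAAAAAAAAAAAAAAAAAAAAAAAAAAAAAAAAAAAAAAAAAA="/>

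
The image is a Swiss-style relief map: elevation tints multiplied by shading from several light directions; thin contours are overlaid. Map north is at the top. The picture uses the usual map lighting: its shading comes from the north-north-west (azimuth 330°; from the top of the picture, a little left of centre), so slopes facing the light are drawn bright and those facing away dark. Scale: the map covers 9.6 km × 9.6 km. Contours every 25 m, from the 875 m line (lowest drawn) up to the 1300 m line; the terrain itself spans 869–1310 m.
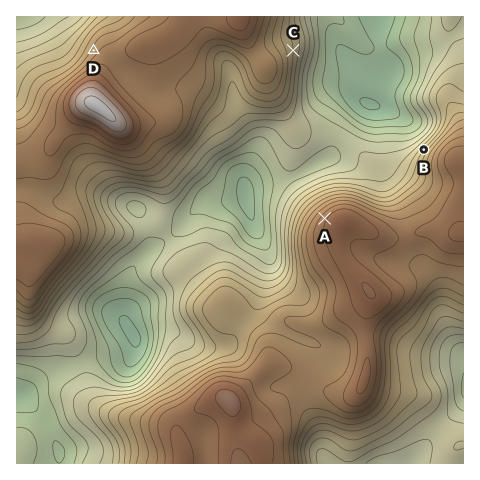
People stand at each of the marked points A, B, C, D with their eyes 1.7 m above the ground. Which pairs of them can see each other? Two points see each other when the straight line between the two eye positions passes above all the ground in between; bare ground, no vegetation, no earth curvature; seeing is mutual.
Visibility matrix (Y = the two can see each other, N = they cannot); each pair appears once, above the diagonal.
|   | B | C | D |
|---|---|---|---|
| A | N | Y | N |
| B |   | Y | N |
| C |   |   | N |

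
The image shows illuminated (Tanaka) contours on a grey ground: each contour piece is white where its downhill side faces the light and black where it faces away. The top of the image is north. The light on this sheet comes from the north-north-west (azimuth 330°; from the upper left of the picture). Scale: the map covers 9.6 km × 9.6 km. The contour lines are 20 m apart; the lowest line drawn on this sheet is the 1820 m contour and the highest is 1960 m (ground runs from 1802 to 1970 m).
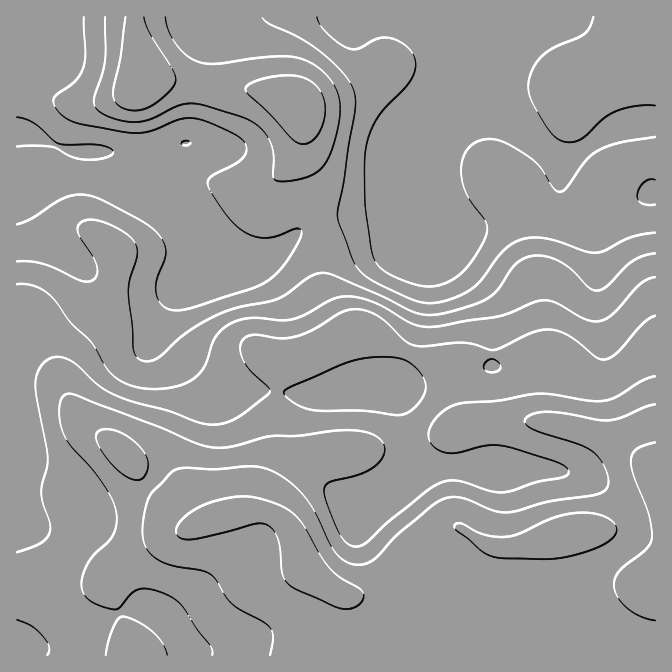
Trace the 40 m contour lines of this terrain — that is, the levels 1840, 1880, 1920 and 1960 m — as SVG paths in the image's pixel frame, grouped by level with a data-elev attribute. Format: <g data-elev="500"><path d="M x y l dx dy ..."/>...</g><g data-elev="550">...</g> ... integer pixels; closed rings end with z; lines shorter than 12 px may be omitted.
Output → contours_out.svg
<g data-elev="1840"><path d="M655 233l-23 4-27 13-10 3-10-2-38-12-13-2-12 2-10 5-8 7-22 28-10 9-15 9-19 5-11 1-12-2-41-19-12-9-7-10-18-46 18-107 0-13-3-10-11-17-21-18-22-15-29-14-7-6"/><path d="M84 17l1 35-1 13-3 8-5 7-18 13-4 5 0 7 6 8 8 7 10 3 50 10 21-1 28-12 13-2 17 4 26 11 11 9 2 5 0 5-2 5-6 5-22 11-7 5-1 4 0 5 8 13 18 23 8 7 8 5 10 3 10 0 28-9 4 3-1 5-9 16-9 14-10 10-9 6-12 6-57 18-20 3-6-1-7-4-6-12 1-13 9-25-2-12-10-13-19-13-38-19-19-3-16 4-30 19-15 6"/></g><g data-elev="1880"><path d="M655 277l-8 3-8 5-29 31-6 4-7 1-13-3-29-16-11-2-10 2-22 10-14 4-60 10-13 1-15-4-26-16-16-7-16-3-14 0-10 4-24 14-10 4-12 1-32-2-10 2-9 3-9 7-6 7-11 28-9 12-8 5-9 4-24 3-21-3-17-8-10-10-15-25-21-20-21-28-15-9-8-2-10 0"/><path d="M299 143l8 1 7-4 5-7 4-10 2-10 0-10-2-8-6-8-12-9-15-3-25 3-17 7-3 3 2 5 21 20 24 26z"/><path d="M125 17l-4 38-8 40 2 7 5 5 7 3 8 1 11-3 12-6 14-14 4-8-4-12-23-36-5-15"/></g><g data-elev="1920"><path d="M167 655l-4-11-10-12-15-10-14-5-6 1-4 9-6 14-2 14"/><path d="M655 376l-13 5-27 16-11 4-14 0-36-6-15-1-42 7-35 2-14 5-12 10-7 12 0 7 1 5 8 8 7 3 9 0 31-7 19 0 55 17 8 5 1 5-6 5-23 4-35 10-14-1-32-10-8-1-8 2-18 11-36 29-21 20-10 5-9-3-8-9-13-32-3-15 2-3 4-3 32-9 10-5 6-5 6-8 1-8-4-7-7-5-16-4-20-1-40 6-28 0-38 11-20 0-17-4-35-16-83-32-7-1-5 1-4 5-2 10 1 12 4 12 6 11 22 24 13 18 8 15 4 13-1 12-4 10-18 18-9 14-4 13 3 12 4 5 7 5 20 5 5-2 10-12 8-6 12 0 18 6 9 6 7 7 13 20 14 19 1 8"/></g><g data-elev="1960"><path d="M341 608l9 1 8-4 5-7 0-6-6-5-17-9-8-8-11-13-19-34-8-9-10-7-30-10-12-1-12 2-18 4-14 5-13 9-7 9-2 5 1 5 4 3 8 2 24-5 42-11 12 1 7 5 4 8 2 10 2 24 5 11 11 7z"/><path d="M518 558l37 1 32-8 13-5 10-6 6-6 0-7-3-5-8-5-10-3-11-1-14 1-14 3-36 16-13 4-12 0-11-3-22-10-5-1-2 2 1 5 31 24 11 4z"/><path d="M655 442l-18 7-4 4-2 7 2 15 16 42 3 15-1 8-6 10-26 22-4 6-1 7 4 12 9 11 13 8 15 5"/></g>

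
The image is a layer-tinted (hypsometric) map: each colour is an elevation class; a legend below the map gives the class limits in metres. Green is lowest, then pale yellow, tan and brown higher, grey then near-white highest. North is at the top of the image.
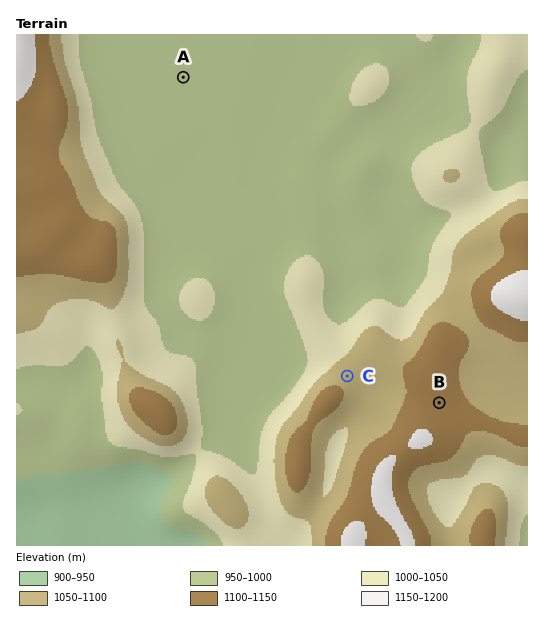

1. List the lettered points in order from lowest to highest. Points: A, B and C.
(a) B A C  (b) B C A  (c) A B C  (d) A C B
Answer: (d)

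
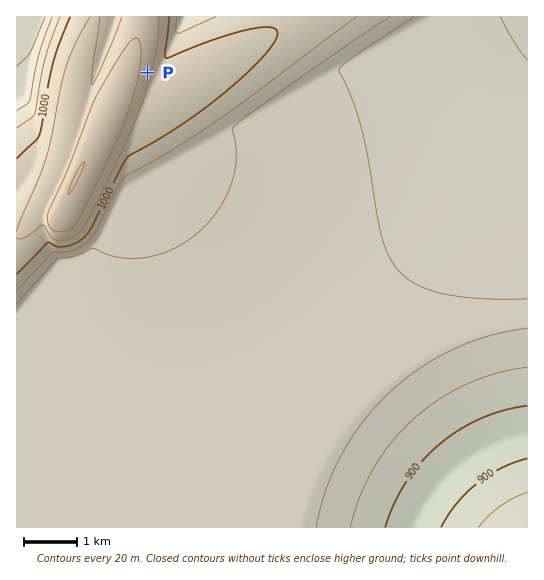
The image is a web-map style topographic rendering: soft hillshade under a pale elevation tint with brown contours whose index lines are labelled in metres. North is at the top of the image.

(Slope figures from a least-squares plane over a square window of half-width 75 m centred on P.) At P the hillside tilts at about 6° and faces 104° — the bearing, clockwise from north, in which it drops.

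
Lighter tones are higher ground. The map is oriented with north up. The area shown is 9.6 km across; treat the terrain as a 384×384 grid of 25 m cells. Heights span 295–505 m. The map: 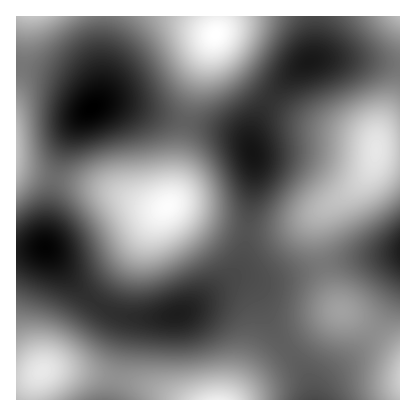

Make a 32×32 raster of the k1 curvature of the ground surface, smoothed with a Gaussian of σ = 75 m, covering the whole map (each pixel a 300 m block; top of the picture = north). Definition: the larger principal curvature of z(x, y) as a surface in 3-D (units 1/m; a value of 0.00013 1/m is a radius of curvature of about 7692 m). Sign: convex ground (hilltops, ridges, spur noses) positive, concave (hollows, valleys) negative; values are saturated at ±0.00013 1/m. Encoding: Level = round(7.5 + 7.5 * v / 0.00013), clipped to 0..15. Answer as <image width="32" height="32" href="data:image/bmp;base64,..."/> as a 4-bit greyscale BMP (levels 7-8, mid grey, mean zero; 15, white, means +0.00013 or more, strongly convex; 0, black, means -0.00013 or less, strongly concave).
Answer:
<image width="32" height="32" href="data:image/bmp;base64,Qk12AgAAAAAAAHYAAAAoAAAAIAAAACAAAAABAAQAAAAAAAACAAATCwAAEwsAABAAAAAAAAAAAAAAABEREQAiIiIAMzMzAERERABVVVUAZmZmAHd3dwCIiIgAmZmZAKqqqgC7u7sAzMzMAN3d3QDu7u4A////AP/su8ze7//t3v/ty6qrvN7////////+y73t3LqYiavO7//////+26iszLqZh3iJrM7///7cuph3m8upmIiIiave7cyph4hmZ5u6mJmZmZqrzdyodmeHZVaauoiau7u7vMy6mHZ4h2RGirmImrzN3MyqmZiIiZhlVoqpiJq93u3LmIiZmqu5dmeKqXd5rN3Mund4mrvNyod4mph2aKzcqYhmaJq83uyZmZmHdmisy5h3ZFZ5rO/9uZqph4iJq7qYd1MkV4rO/9qqqYiaqruqmIdTEkWKze/su7qZq83MqZmHUzNGm8zO/t3Lu73v/suql3Znic3czf/u3Lu87//+3KiqvN7//d3//ty6qs3////aze////7d7/7LmHeKze///N7////+3M//uXVVeaq9//3d3u7ty6m+/rhkNHmIit/+y7qqqqmIre23VEV4h3nP/8l3ZniZiKzdp1VniYiaz//YVERXiIms3JZGiau8zN//+2MzVneJrNynV5vN3d3e//2VRFVmeKzduImrzMzMvP/+uGZlVWis7tqqqqqZiJvv/smHdlVnrO/tuqmHd2eJzt25h3ZmZ5vv/suYZVVmeKzcuGZmZmeK3//bl1RFVnis3LhlVWZ4q9///Kh1RFZ4q925ZVZ4m83u///bqHd3iKzuyXeJq83u7v///cuqqru9"/>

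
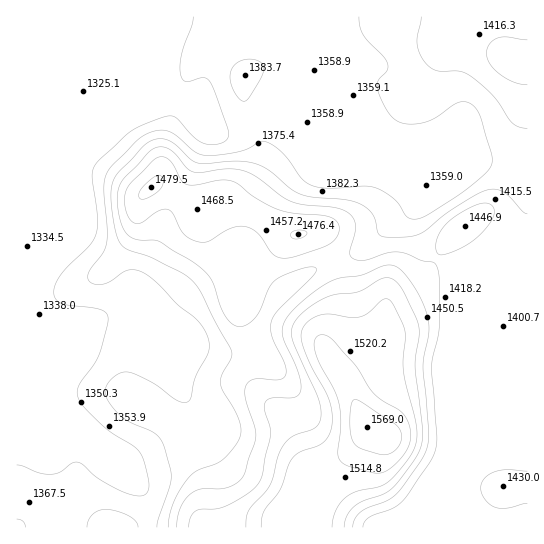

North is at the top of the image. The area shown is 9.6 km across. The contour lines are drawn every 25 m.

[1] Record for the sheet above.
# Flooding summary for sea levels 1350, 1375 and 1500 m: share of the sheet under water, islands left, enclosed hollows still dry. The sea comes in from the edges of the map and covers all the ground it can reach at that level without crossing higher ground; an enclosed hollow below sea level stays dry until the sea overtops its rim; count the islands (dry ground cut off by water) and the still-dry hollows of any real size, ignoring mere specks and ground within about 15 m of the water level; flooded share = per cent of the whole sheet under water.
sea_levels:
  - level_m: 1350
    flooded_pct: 19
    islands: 0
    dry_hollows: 0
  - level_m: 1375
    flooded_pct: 41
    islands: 0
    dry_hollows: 0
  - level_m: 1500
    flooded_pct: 92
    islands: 0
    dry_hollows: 0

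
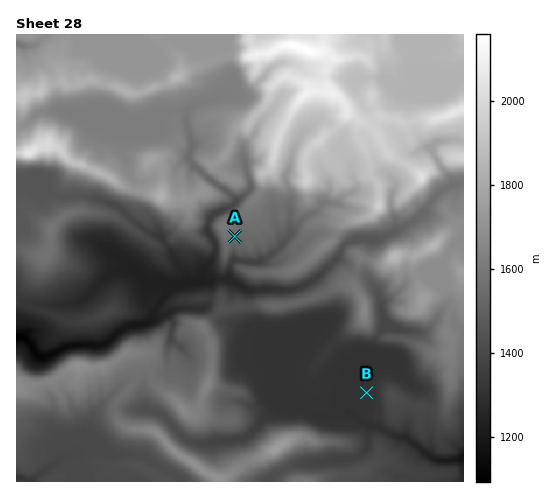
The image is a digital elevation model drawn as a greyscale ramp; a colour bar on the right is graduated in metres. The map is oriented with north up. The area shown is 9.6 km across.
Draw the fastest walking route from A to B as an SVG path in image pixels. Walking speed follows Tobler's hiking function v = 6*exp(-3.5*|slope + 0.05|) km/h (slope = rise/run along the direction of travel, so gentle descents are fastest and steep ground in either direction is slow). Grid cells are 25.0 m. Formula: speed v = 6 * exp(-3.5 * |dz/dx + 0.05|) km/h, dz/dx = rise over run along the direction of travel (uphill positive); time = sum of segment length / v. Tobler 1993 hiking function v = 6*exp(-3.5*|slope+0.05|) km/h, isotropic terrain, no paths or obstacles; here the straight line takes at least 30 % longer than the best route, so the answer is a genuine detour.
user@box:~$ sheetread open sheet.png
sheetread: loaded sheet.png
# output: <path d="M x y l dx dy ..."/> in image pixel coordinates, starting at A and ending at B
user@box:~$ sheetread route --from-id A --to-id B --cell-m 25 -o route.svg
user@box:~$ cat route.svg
<path d="M235 236l0 5-1 2 1 2-3 3 2 0-2 2 3 2-3 1 3 1 4 5-1 2-1 0-3 2-2 3 0 2 3 5 10 10 3 2 7 4 1 2-4 4 1 0-1 1 1 0-1 1 1 0-1 1 1 0-4 5 2 5 33 16 36 36 12 6 9 9 16 8 10 10"/>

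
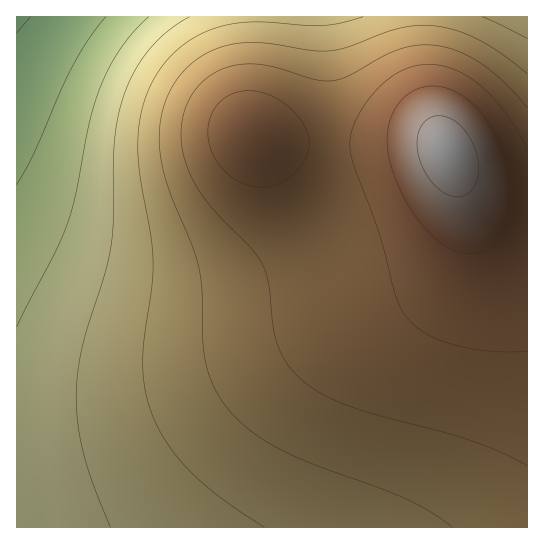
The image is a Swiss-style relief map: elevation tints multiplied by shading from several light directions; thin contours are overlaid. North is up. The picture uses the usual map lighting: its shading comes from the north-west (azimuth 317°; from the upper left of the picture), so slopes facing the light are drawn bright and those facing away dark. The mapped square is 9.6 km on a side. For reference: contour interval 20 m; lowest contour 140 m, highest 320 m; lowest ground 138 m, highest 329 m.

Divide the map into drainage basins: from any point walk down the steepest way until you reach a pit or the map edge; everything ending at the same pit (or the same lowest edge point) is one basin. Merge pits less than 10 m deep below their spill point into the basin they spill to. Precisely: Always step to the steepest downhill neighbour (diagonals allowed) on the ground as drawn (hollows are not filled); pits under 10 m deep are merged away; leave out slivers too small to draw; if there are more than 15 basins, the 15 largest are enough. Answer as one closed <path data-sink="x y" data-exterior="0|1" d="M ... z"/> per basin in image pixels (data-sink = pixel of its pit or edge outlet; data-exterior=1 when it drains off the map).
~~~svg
<path data-sink="17 17" data-exterior="1" d="M423 16l-407 1 1 511 511-1 0-308-18-2-23-9-18-15-12-18-18-41-8-25-6-32z"/><path data-sink="527 17" data-exterior="1" d="M527 16l-103 1 0 42 4 36 11 39 13 31 12 21 14 15 20 12 20 6 10-1z"/>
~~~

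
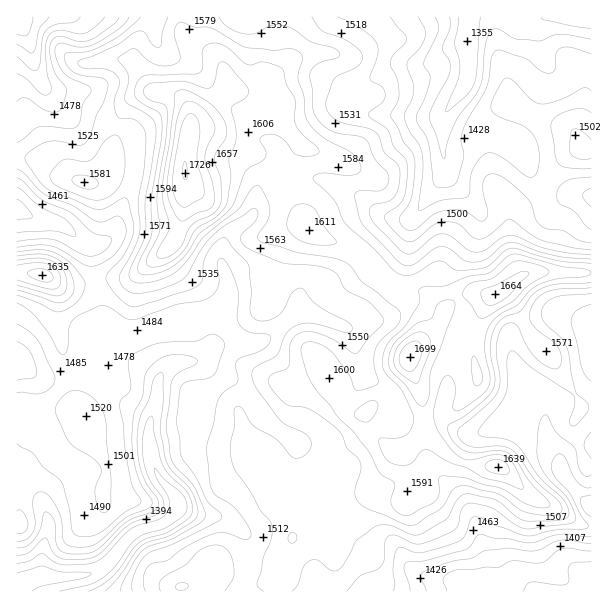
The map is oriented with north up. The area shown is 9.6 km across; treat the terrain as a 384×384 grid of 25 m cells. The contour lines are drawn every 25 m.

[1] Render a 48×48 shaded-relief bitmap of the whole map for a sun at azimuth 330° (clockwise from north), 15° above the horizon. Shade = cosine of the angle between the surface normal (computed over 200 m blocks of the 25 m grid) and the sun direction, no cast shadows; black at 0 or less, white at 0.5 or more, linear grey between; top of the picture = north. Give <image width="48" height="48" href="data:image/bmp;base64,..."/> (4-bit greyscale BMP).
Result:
<image width="48" height="48" href="data:image/bmp;base64,Qk32BAAAAAAAAHYAAAAoAAAAMAAAADAAAAABAAQAAAAAAIAEAAATCwAAEwsAABAAAAAAAAAAAAAAABEREQAiIiIAMzMzAERERABVVVUAZmZmAHd3dwCIiIgAmZmZAKqqqgC7u7sAzMzMAN3d3QDu7u4A////AHmqq97bqrqYdniHd3ZmZmd3ZnZnd2ZniFZ3Z53turuZd3iId3dmZmZmVVVmd2ZndyRUIibf27uph4mYdmd2ZmZUMzRVZlVWZRNmQgB+/tzLqYmZhmd3d2VEMzRVVENERCJpdTAI3//tupmZl3d3dmVERERVVDISNFRpl2IASM/9upiJmId3dlREREVWVDIBNnZomIYwAVvbmIiImYh3dmZUREVWZUMzVnZoiIdlVVeZd3iIiYiIh4h1REREVVZ3ZHZoiIh3eHZ4h3iHiIiJiImYZUMzRXmZdId3iIh2eHV4mIiHiIiImHeIhlRURoiZd4d3eIh2aHd4mIiIiIiIiHZndmiZiId3iXiId3d1aJmJmYiIiImIeIh2Z4reyodmiXeIh3dlWJmZmZiIiIiIeJmXZ4m8yod2Z3eIh3dlWKmJmYiYd3d3d4mpd1V4mHd3ZneIiHd1SLmJmYiIdmd4h3iYd0I2d3eJhpmZmYh1R7qImZh3dnd5qXiHZ3QTZ3eIiKqqmZh2VqqZmph3h3d4qpd2VocyR3d3iaqpmYiHVpupmpmZiIh3iYZWZohkR3dmeJmIiIiHVHqqqZqqmYiIiZdUVoh2V3Zmd4iHd4iHZVZ4maq7qZmZmruVRnh2Z3dmZ3eId3h3dlVmiZmauqqZq87ZZnh1Z4iId3d3d3d3d3d3eIdovLqpms78hnhjR4mYd3d2Zmd2Vmd3eIdWiqmIiZvMp3hiJHiId2ZURWZlRFZmeJl2aId3d3eaqXd0ETVmZkMzNWd2RERVZ5mHZ3d3d3eJqpiYQhI0RDM0VniGQzRVZ4mHZniHd3iZmru8liASIoiHeJq6YyNGd4iHZmd3d4m7qazeyoZmd+7bqrzNtiAkZ3d3ZVVmeIm8upve7czM3f/sqqvN7HECR3dmZVVniZmsypq97d3d3d3bmHis3LYQFomHd2d4mZmsy5mszLu6qrqph2V6u6cwAnqpiIiIiIiby6maqpmZmZhmVVRpqpdCADeZmYiHdmVpzLqZmIiJmHZERERYu5dUMjWJmZiHdURGq7qZiIh4iGZVVWVHvLhmZUV4iJh3ZlRFirqZmZh2ZmeIiIdnrcp3dlVod3d2Z3ZVaaqpmZl2VHiZqqh3rNt2ZmZndmZ3d4hlaJqqmImHVJmaqqmHnNt1Vmd3d3eIh4iGaJmpmIiYd6qqqqmIm9yFVWd3iImqmHeIeJmZiIiZiKqqqqmHisyWZmd3eImqqYd4eamId3iZmZmqqqmGZ7yoh3d3Z3iZmIdmaLuYd4mqqZmqmqqXVYu6l2eIdmd3d2VVVpy5iImrqpmZiJqqiJq6l3eIh2Z3iHZlVXvbmIiaqpmYZmiau7y6mIiId2ZneId3ZVnLmIiZmZqYdlZ5q7u6mZmZdmZmZnd3d2irmYmYiau6q7mZmamZmZqqmHd3dmZVZ3irqZmZmbvMze7KmZmZqqqqqZmZiHZlVWiqqZmqqrvdzN7tqZmZqqqpmZmpmIh3ZVeqmZqru7rey73tuqmZmqqZmYmZmIiIdleamImruw=="/>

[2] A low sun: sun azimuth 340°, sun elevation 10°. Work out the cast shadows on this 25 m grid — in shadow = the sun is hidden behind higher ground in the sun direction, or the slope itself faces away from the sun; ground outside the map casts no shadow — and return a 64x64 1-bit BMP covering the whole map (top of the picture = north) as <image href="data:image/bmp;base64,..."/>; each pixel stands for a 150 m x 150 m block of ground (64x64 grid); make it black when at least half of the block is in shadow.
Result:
<image width="64" height="64" href="data:image/bmp;base64,Qk0+AgAAAAAAAD4AAAAoAAAAQAAAAEAAAAABAAEAAAAAAAACAAATCwAAEwsAAAIAAAAAAAAA////AAAAAAAAAAAAAAAAAAEAAAAAAAAAZ8AAAAABgA7n4AAAAAOAH+PwAAAAAYB/4PgAAAAAAP9gfgAAAAAA/wA/gAAAAAB8AB+AAAAAAHgAAwAAAAAMAAAAAAAAABwAAAAAAAAAPAAAAAAAAAAMAAAAAAAAAAAAAAAAAAAAAAAAAAAAAAAAAAAAAAAAAAAAAAAAAAAAAAAAAAAAAABwAAAAAAAAAHgAAAAAAAAAPAAAAAAAAAAcAAAAAAAAAAgAAAAAAAAAAAAAAAAAAAAAAAAAAAAAAAAAAAAAAAAAAAAAAAAAAAAAAAAAAAAAAAcAAAAAAAAABwAAAAAAAAAP4HwAYAAAAAf//ADwAAAAA//4AfAAAAAA/+AD8AAAAAB/AAH4AAAAAAAAAP8AAAAAAAAAfwAAAAAAAAA/AAAAAAAAAB8AAAAAAAAAH4AAAAAAAAAfgAAAAAAOAAeAAAAAAA4gAAAAAAAABAAAAAAAAAAAAAAAAAAAAAAAAAAAAAAAAAAAAAAAAAAAAAAAAAAAAAAAAAAAAAAAAAAAAAAAAAAAAAAAAAAAAAAAAAAAAAAAAAAAAAAAAAAAAAAAAAAAAAAAAAAAAAAAAAAAAAAAAAABgAAAAAAAAAAAAAAAAAAAAAAAAAAAAAAAAAAAAAAAAAAAAAAAAAAAAAAAAAAAAAAAAAAAAAAAAA=="/>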